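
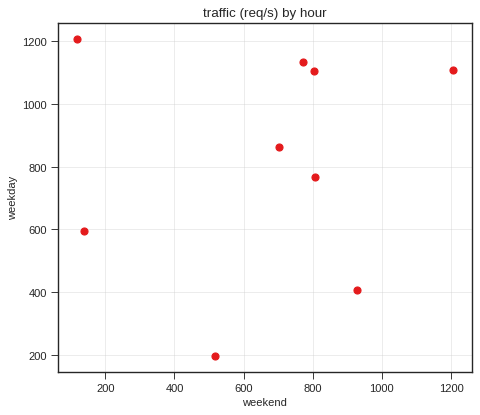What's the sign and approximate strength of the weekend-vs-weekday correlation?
Points are roughly uncorrelated; weak (|r| ≈ 0.1).

no clear correlation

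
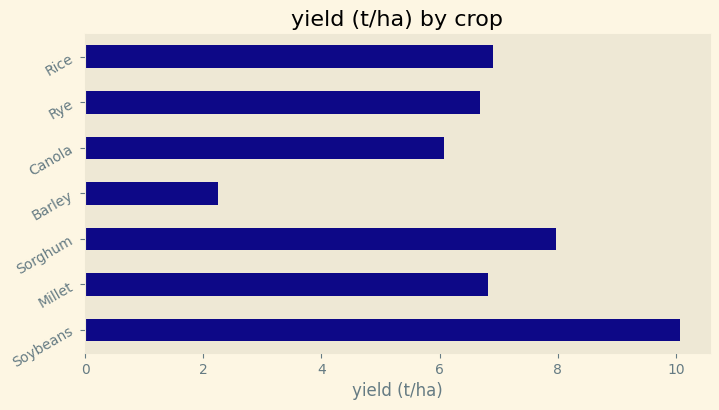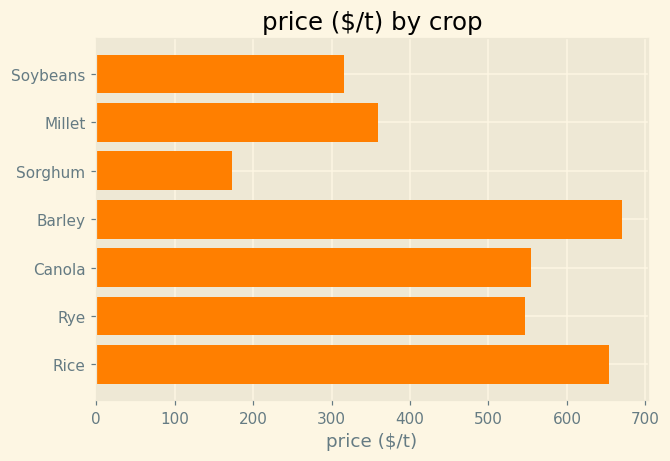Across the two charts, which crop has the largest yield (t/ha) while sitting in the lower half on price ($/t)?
Soybeans

Chart 2 median price ($/t) ≈ 500; below-median crops: Soybeans, Millet, Sorghum. Among those, Soybeans has the highest yield (t/ha) (≈ 10).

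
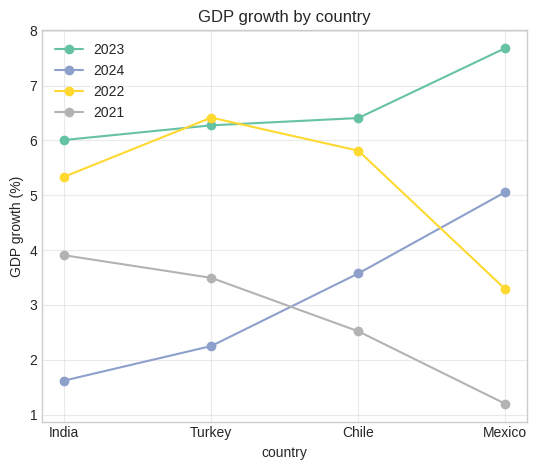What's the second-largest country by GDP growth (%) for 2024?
Top 3 for 2024: Mexico ≈ 5, Chile ≈ 4, Turkey ≈ 2.

Chile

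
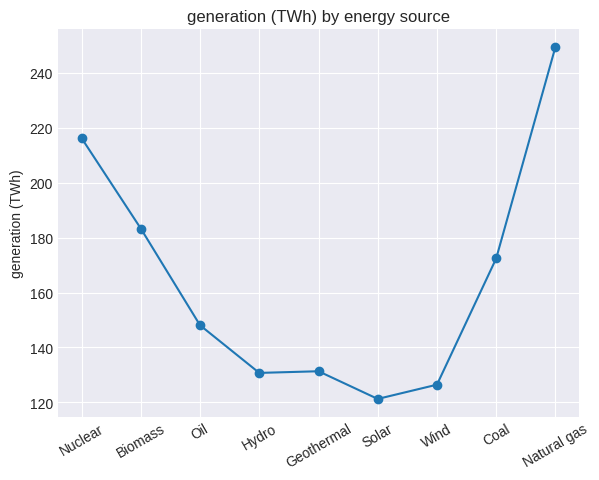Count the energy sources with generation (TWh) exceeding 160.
4

Above 160: Nuclear, Biomass, Coal, Natural gas.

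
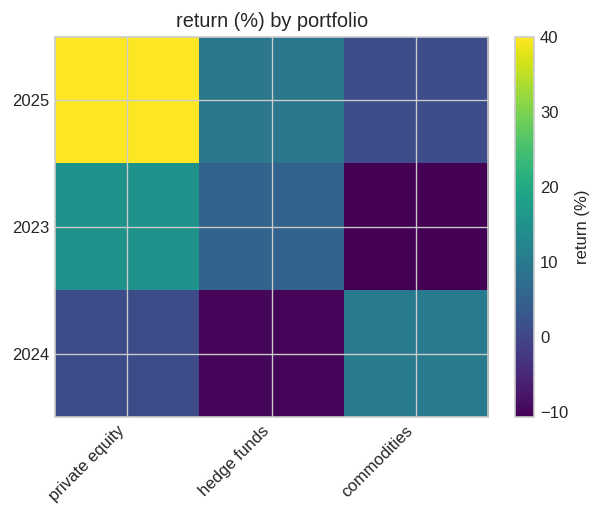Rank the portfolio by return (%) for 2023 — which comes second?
Top 3 for 2023: private equity ≈ 15, hedge funds ≈ 5, commodities ≈ -10.

hedge funds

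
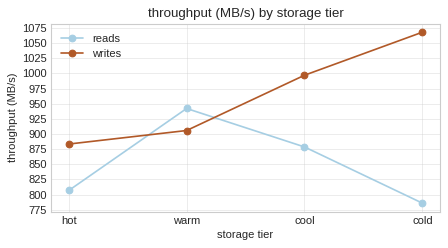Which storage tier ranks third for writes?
Top 4 for writes: cold ≈ 1075, cool ≈ 1000, warm ≈ 900, hot ≈ 875.

warm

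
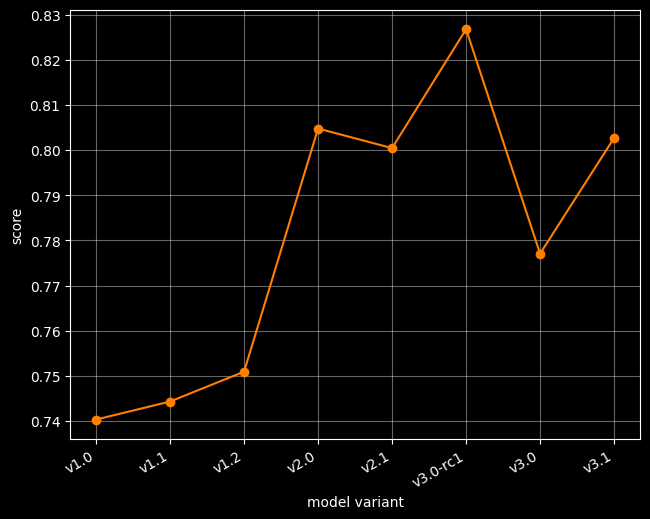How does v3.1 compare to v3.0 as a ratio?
v3.1 ≈ 0.80, v3.0 ≈ 0.78; 0.80/0.78 ≈ 1.03.

≈ 1.03×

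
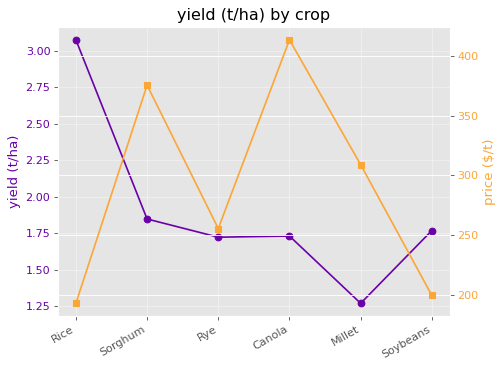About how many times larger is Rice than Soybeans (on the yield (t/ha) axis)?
Rice ≈ 3.0, Soybeans ≈ 1.8; 3.0/1.8 ≈ 1.67.

≈ 1.67×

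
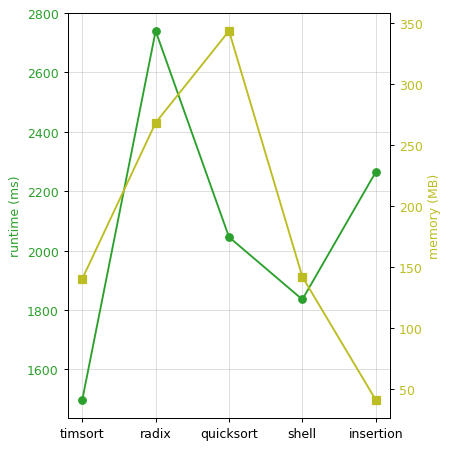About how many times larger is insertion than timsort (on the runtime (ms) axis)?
insertion ≈ 2200, timsort ≈ 1400; 2200/1400 ≈ 1.57.

≈ 1.57×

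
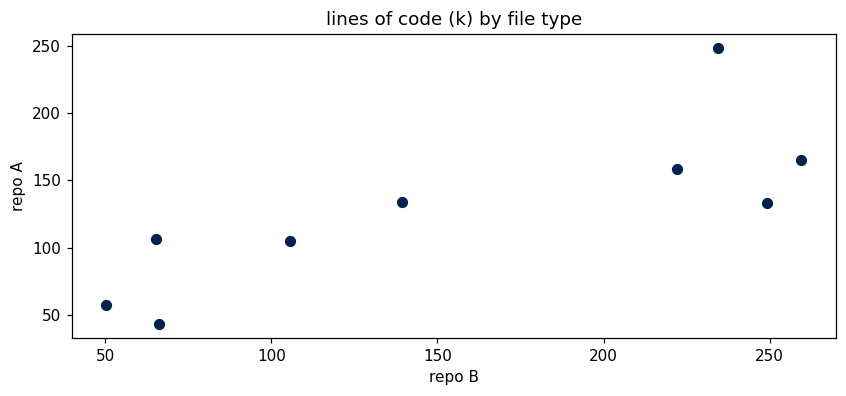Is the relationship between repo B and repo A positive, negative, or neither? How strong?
Points are positively correlated; strong (|r| ≈ 0.8).

positive, strong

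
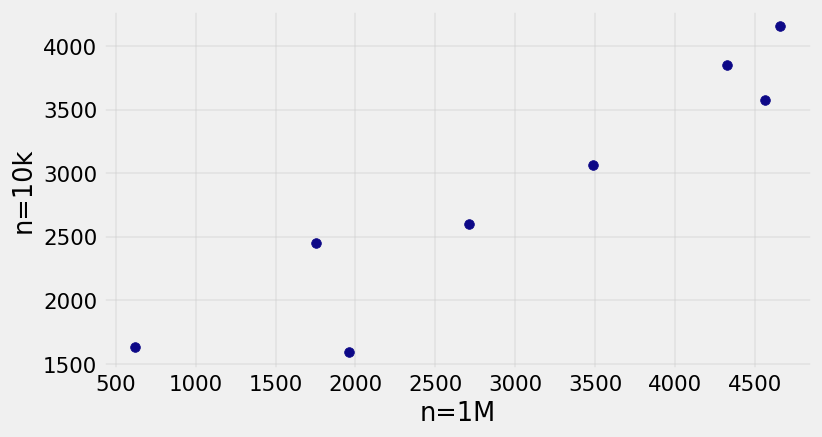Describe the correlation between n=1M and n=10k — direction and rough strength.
positive, strong

Points are positively correlated; strong (|r| ≈ 0.9).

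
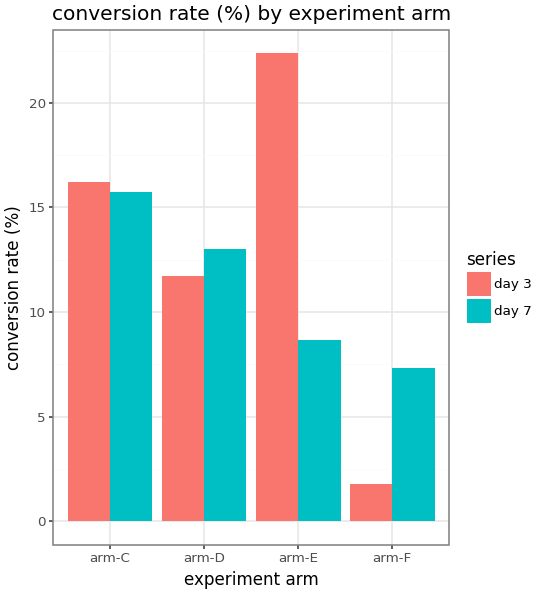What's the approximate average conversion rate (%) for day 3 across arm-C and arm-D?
(16 + 12) / 2 ≈ 14.

≈ 14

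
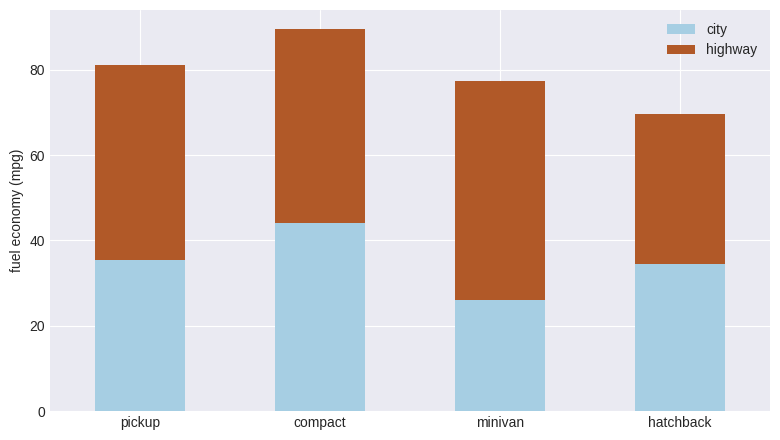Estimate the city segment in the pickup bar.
city top ≈ 40, bottom ≈ 0; segment ≈ 40.

≈ 40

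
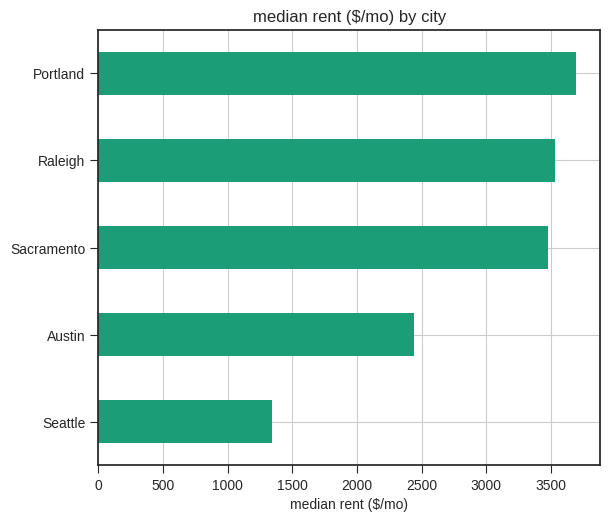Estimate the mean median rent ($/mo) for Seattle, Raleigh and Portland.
≈ 2833

(1500 + 3500 + 3500) / 3 ≈ 2833.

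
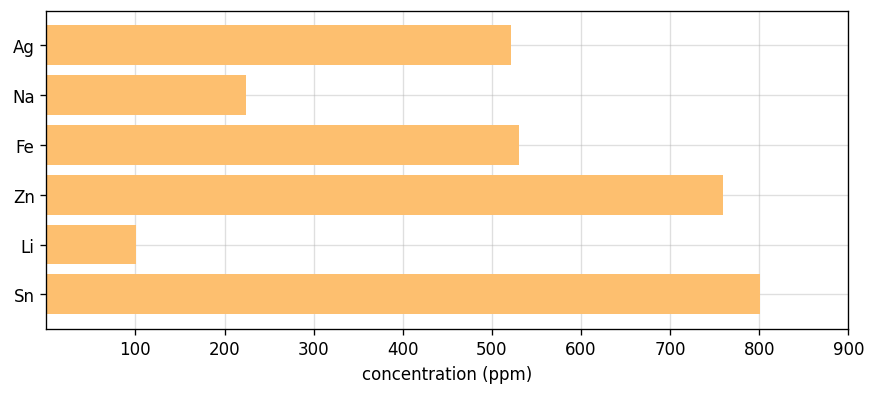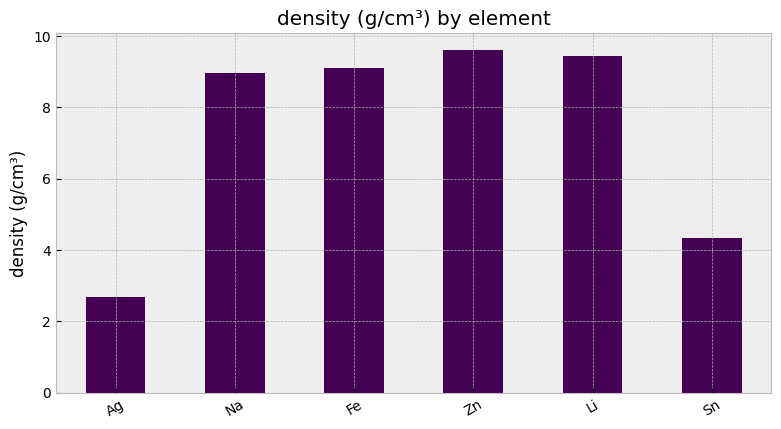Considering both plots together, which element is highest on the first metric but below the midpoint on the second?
Chart 2 median density (g/cm³) ≈ 9; below-median elements: Ag, Na, Sn. Among those, Sn has the highest concentration (ppm) (≈ 800).

Sn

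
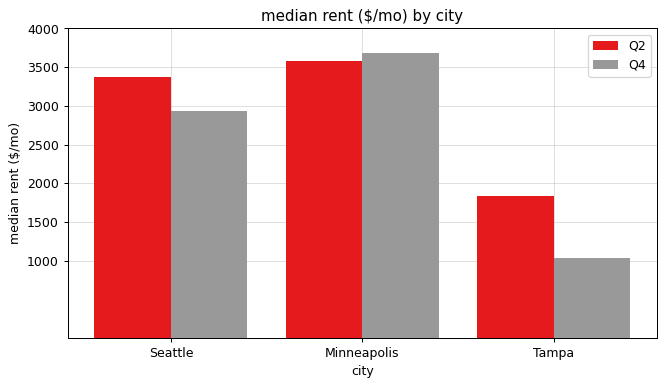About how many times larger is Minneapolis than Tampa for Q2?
≈ 1.75×

Minneapolis ≈ 3500, Tampa ≈ 2000; 3500/2000 ≈ 1.75.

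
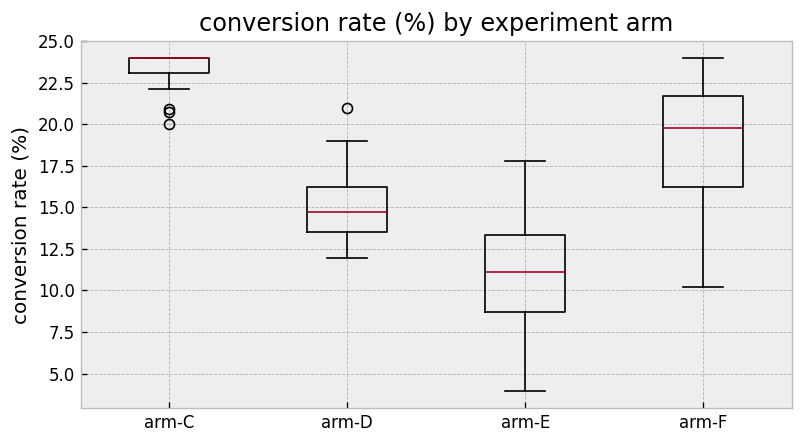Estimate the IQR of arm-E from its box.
≈ 4

Q3 ≈ 13, Q1 ≈ 9; IQR ≈ 4.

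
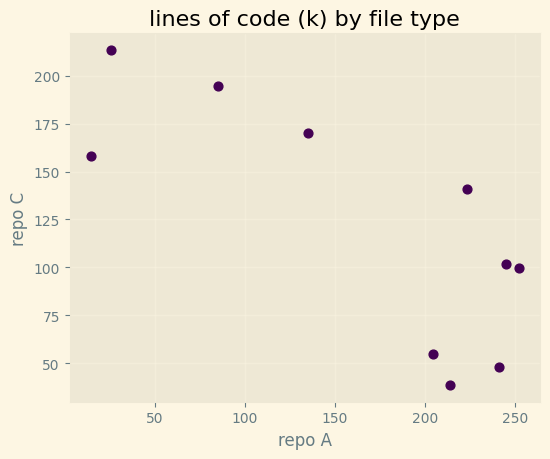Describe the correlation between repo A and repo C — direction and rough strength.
Points are negatively correlated; strong (|r| ≈ 0.8).

negative, strong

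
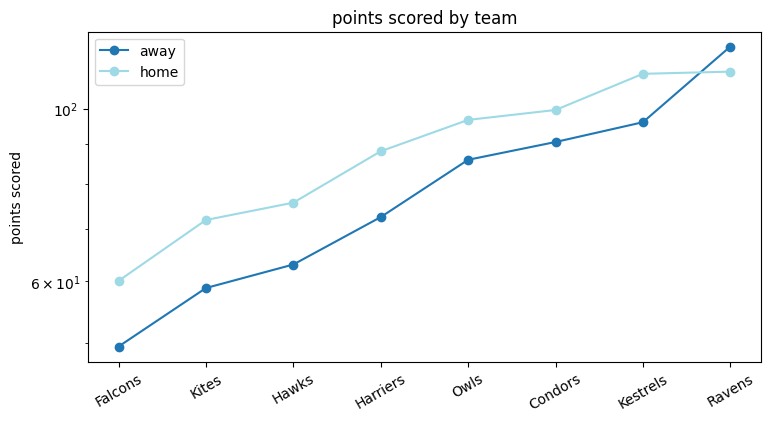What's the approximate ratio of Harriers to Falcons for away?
Harriers ≈ 70, Falcons ≈ 50; 70/50 ≈ 1.4.

≈ 1.4×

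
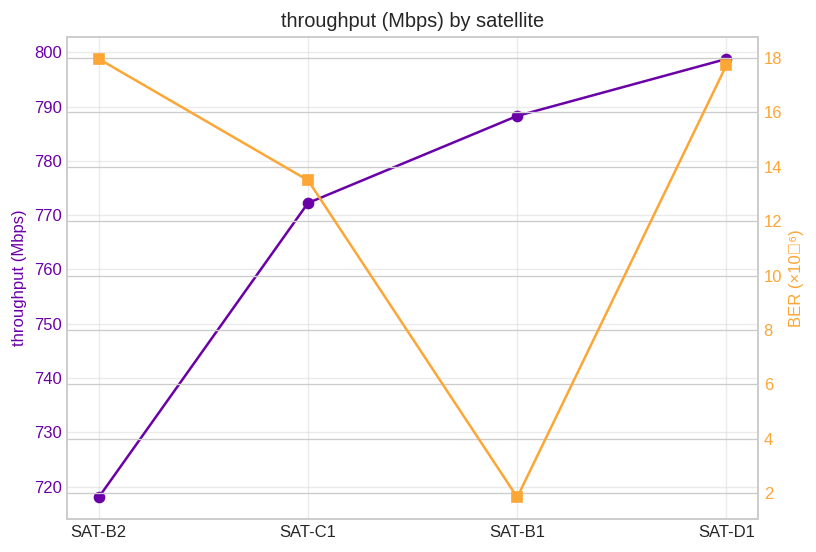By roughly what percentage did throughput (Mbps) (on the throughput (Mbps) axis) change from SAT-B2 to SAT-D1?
SAT-B2 ≈ 720, SAT-D1 ≈ 800; (800 − 720) / 720 ≈ +11.1%.

≈ +11.1%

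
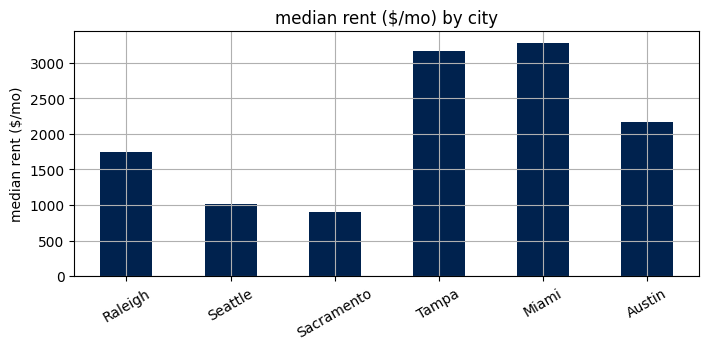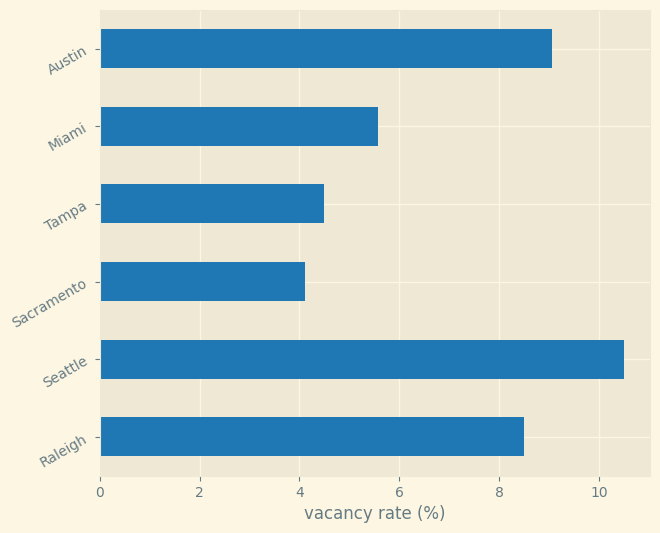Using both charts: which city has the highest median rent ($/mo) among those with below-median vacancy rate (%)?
Miami

Chart 2 median vacancy rate (%) ≈ 7; below-median cities: Sacramento, Tampa, Miami. Among those, Miami has the highest median rent ($/mo) (≈ 3500).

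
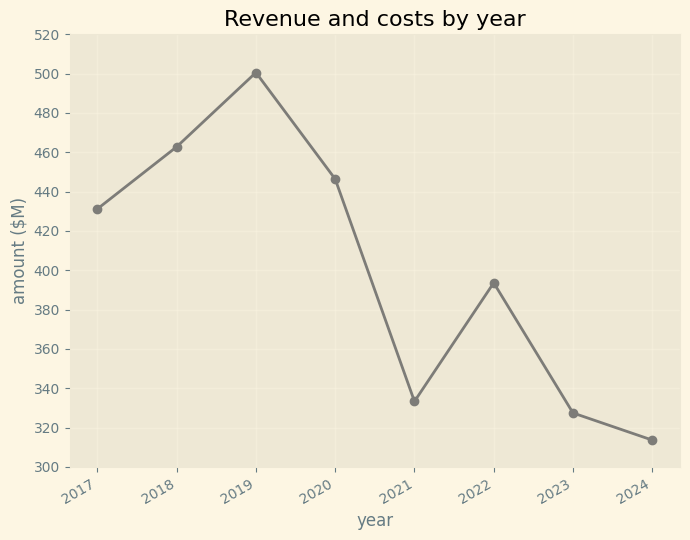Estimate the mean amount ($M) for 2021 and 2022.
≈ 370

(340 + 400) / 2 ≈ 370.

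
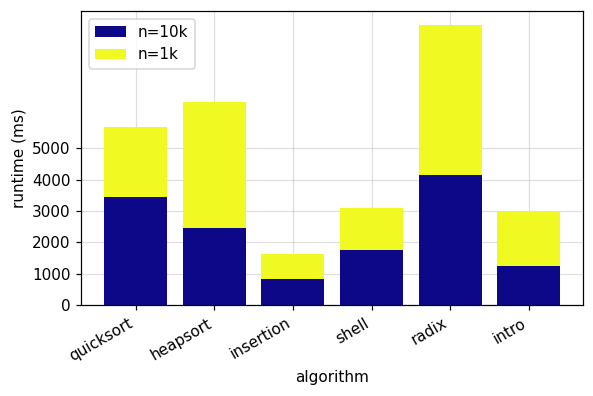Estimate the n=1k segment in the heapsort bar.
n=1k top ≈ 6000, bottom ≈ 2000; segment ≈ 4000.

≈ 4000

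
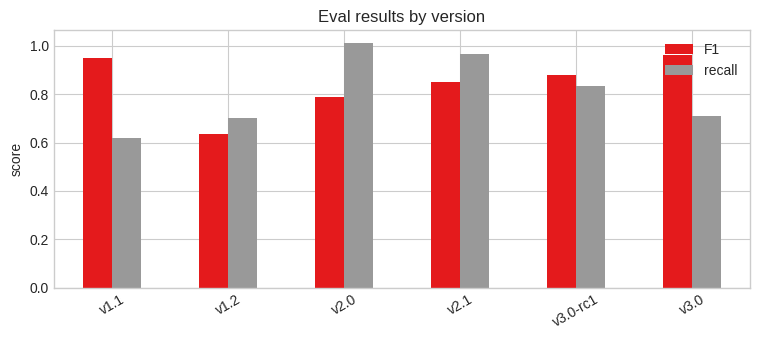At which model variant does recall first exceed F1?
v1.2

v1.1: recall ≈ 0.6 vs F1 ≈ 1.0 (not yet); v1.2: recall ≈ 0.7 vs F1 ≈ 0.6 (first crossover).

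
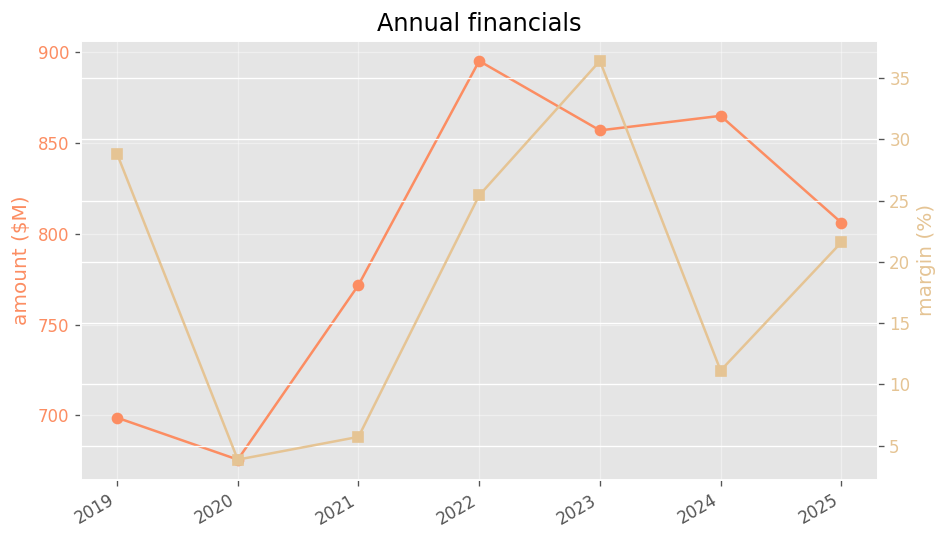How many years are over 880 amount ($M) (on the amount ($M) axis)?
Above 880: 2022.

1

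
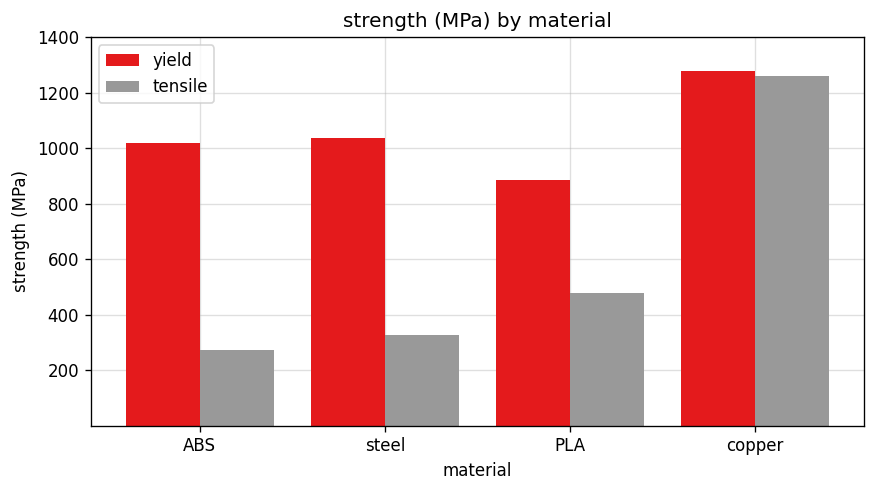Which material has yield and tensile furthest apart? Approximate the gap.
ABS, ≈ 800 MPa

ABS: yield ≈ 1000, tensile ≈ 200 → gap ≈ 800. Next-largest (steel) is only ≈ 600.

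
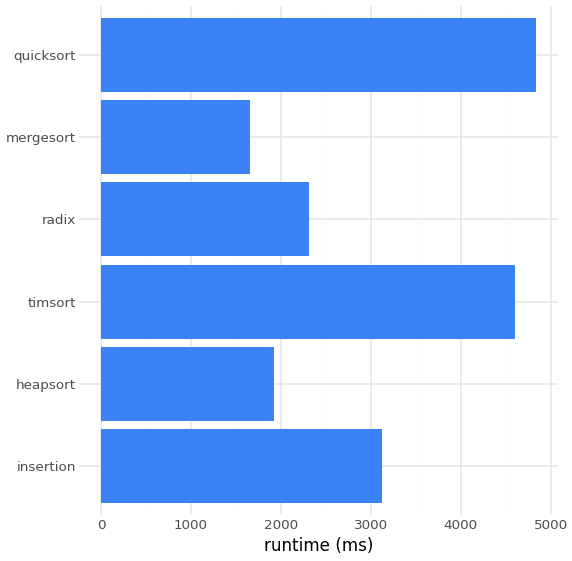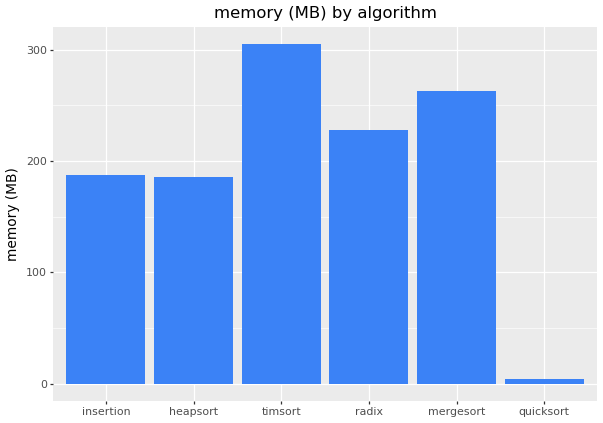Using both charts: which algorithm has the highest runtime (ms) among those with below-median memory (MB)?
quicksort

Chart 2 median memory (MB) ≈ 200; below-median algorithms: insertion, heapsort, quicksort. Among those, quicksort has the highest runtime (ms) (≈ 5000).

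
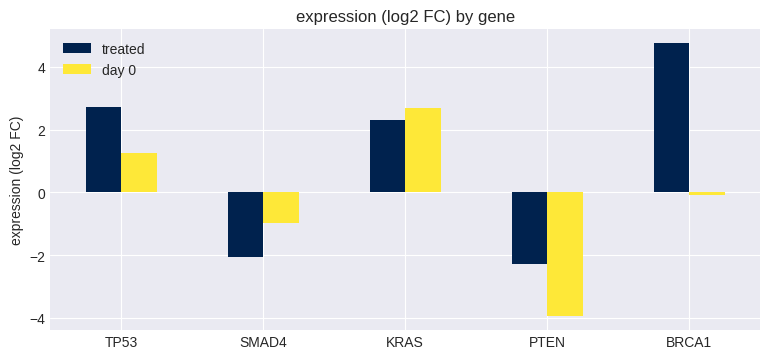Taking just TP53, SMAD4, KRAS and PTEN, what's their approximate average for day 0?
≈ 0

(1 + -1 + 3 + -4) / 4 ≈ 0.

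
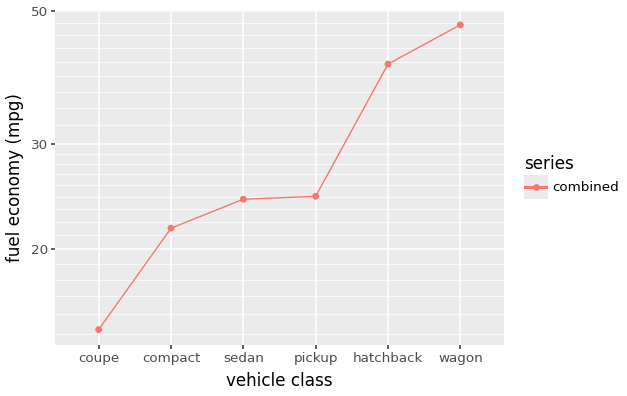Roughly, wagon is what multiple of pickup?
≈ 1.8×

wagon ≈ 45, pickup ≈ 25; 45/25 ≈ 1.8.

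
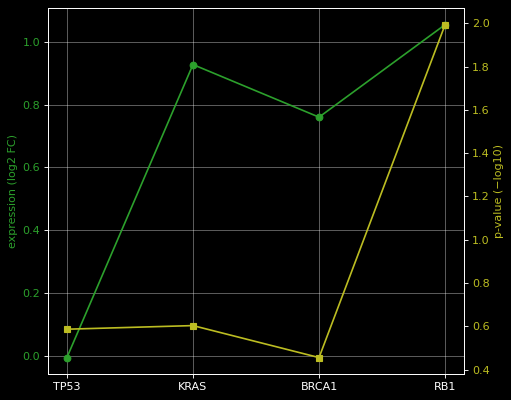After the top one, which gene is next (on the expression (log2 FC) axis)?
Top 3 (on the expression (log2 FC) axis): RB1 ≈ 1.1, KRAS ≈ 0.9, BRCA1 ≈ 0.8.

KRAS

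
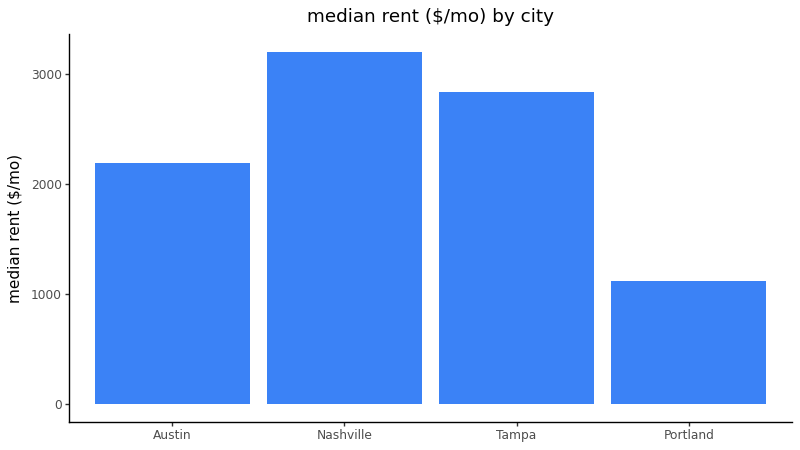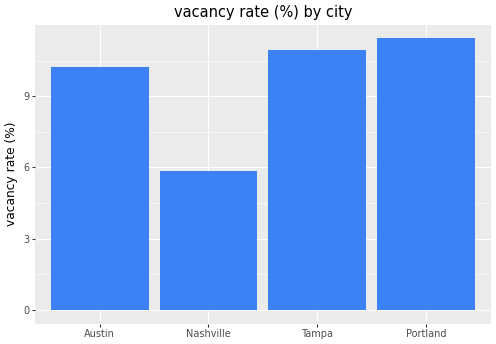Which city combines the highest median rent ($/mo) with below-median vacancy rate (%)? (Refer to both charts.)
Chart 2 median vacancy rate (%) ≈ 10; below-median cities: Austin, Nashville. Among those, Nashville has the highest median rent ($/mo) (≈ 3000).

Nashville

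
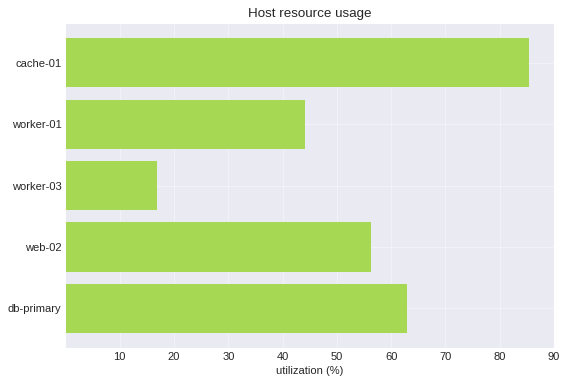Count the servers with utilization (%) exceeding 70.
1

Above 70: cache-01.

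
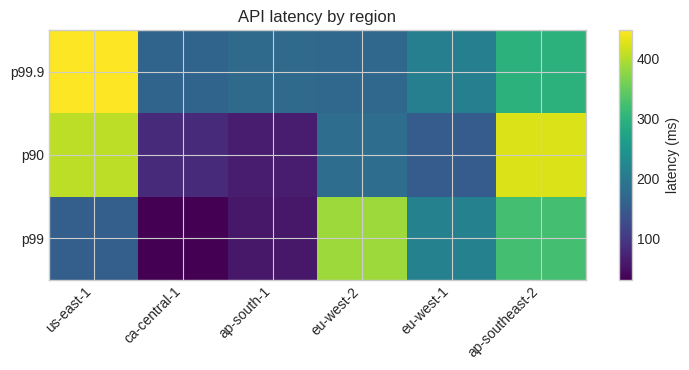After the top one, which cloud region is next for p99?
Top 3 for p99: eu-west-2 ≈ 400, ap-southeast-2 ≈ 300, eu-west-1 ≈ 200.

ap-southeast-2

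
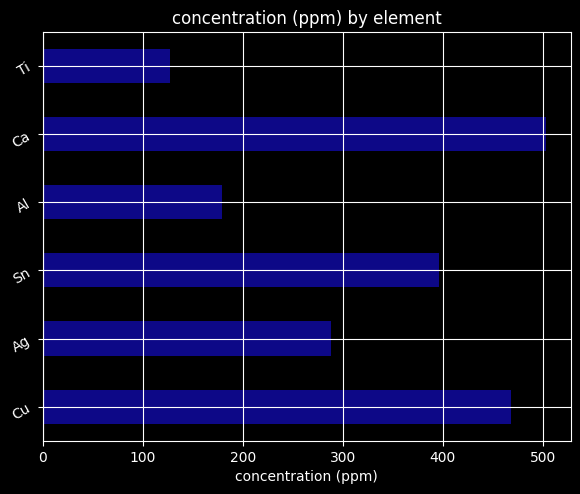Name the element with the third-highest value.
Top 4: Ca ≈ 500, Cu ≈ 450, Sn ≈ 400, Ag ≈ 300.

Sn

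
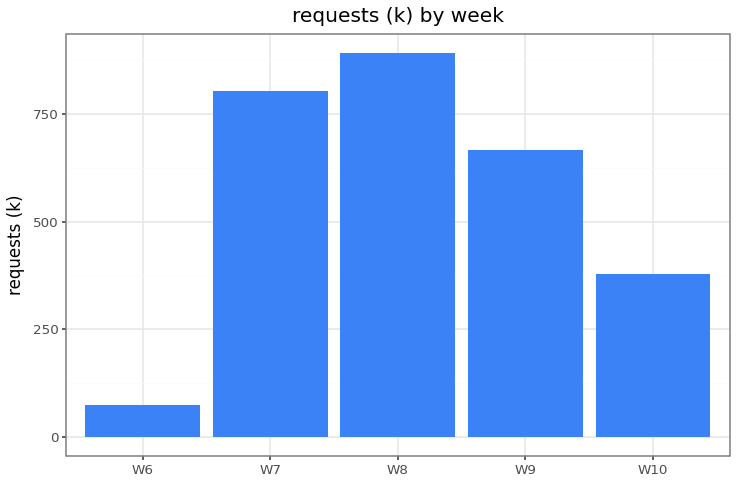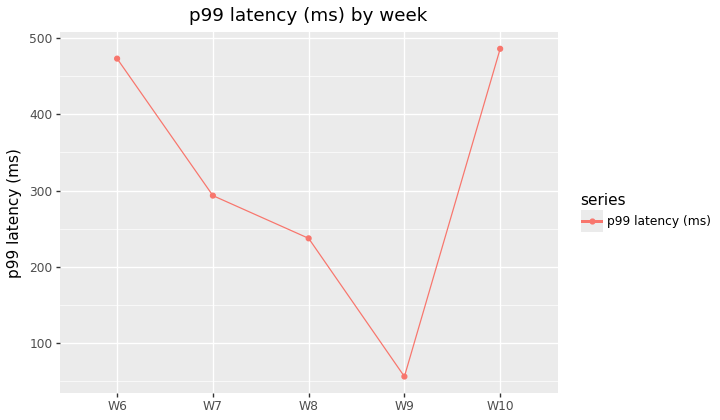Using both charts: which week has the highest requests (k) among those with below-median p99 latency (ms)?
Chart 2 median p99 latency (ms) ≈ 300; below-median weeks: W8, W9. Among those, W8 has the highest requests (k) (≈ 900).

W8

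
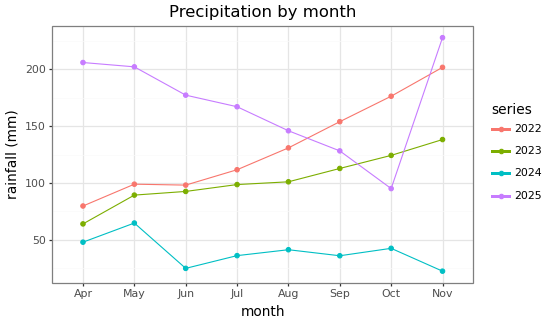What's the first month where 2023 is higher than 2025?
Sep: 2023 ≈ 120 vs 2025 ≈ 120 (not yet); Oct: 2023 ≈ 120 vs 2025 ≈ 100 (first crossover).

Oct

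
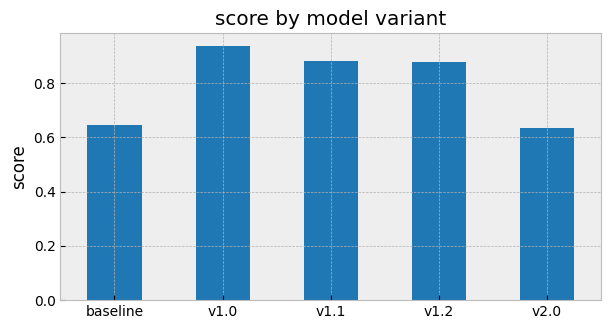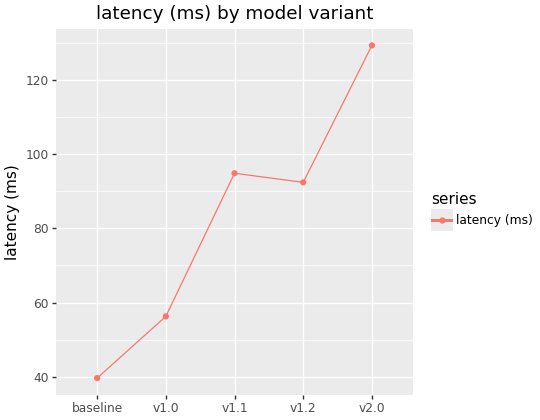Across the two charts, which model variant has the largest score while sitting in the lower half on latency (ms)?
Chart 2 median latency (ms) ≈ 100; below-median model variants: baseline, v1.0. Among those, v1.0 has the highest score (≈ 0.9).

v1.0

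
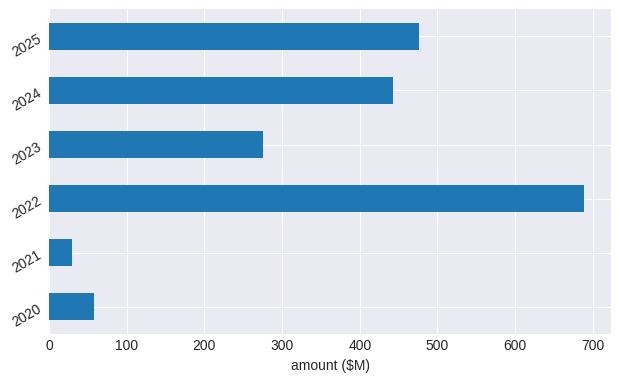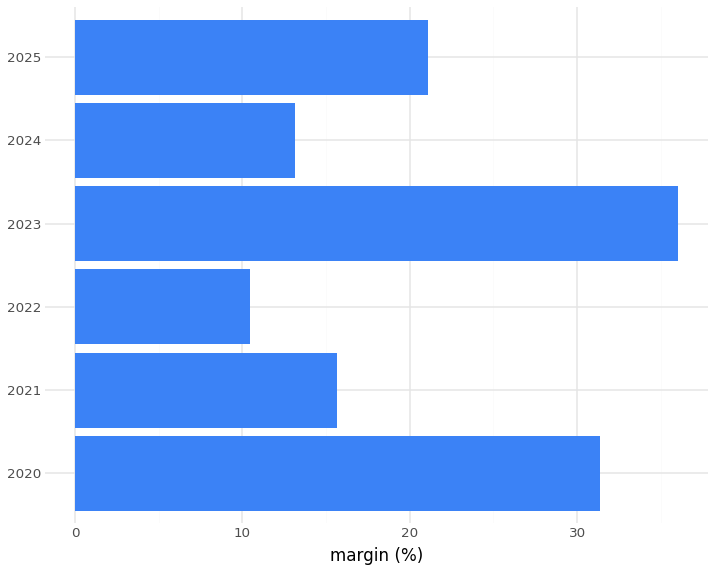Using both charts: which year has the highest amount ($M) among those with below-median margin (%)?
2022

Chart 2 median margin (%) ≈ 20; below-median years: 2021, 2022, 2024. Among those, 2022 has the highest amount ($M) (≈ 700).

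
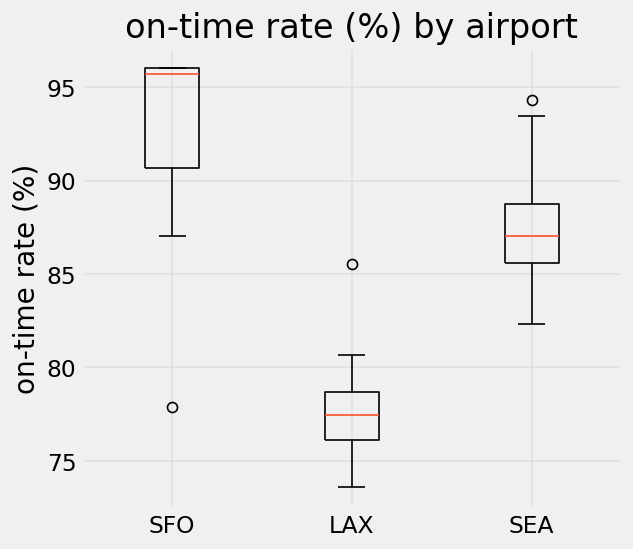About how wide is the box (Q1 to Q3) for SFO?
Q3 ≈ 96, Q1 ≈ 90; IQR ≈ 6.

≈ 6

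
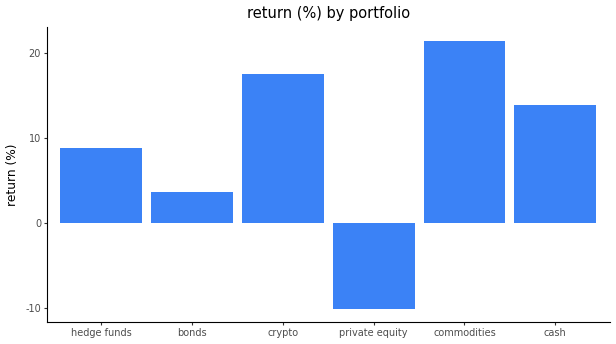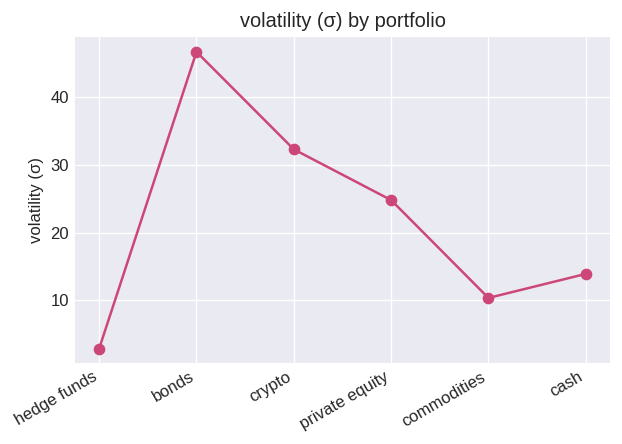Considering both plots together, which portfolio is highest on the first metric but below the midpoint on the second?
Chart 2 median volatility (σ) ≈ 20; below-median portfolios: hedge funds, commodities, cash. Among those, commodities has the highest return (%) (≈ 22).

commodities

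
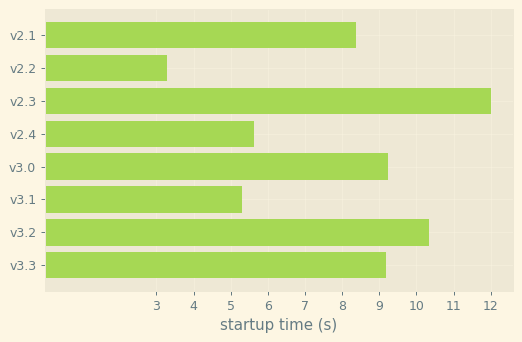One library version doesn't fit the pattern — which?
v2.2 ≈ 3; the rest sit between ≈ 5 and ≈ 12.

v2.2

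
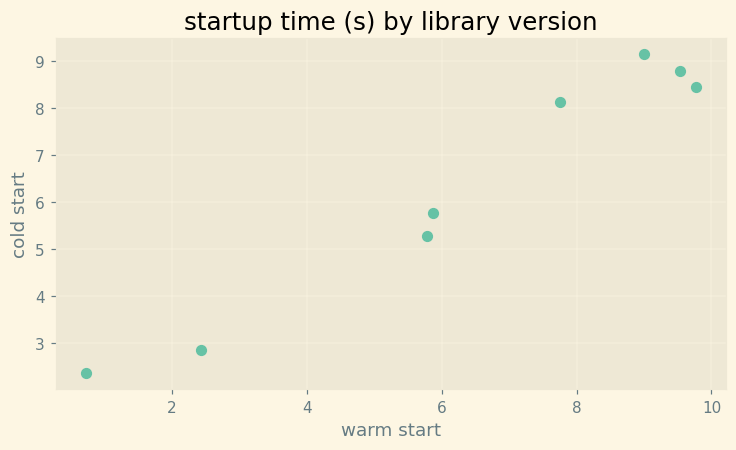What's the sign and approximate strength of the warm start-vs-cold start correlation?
positive, strong

Points are positively correlated; strong (|r| ≈ 1.0).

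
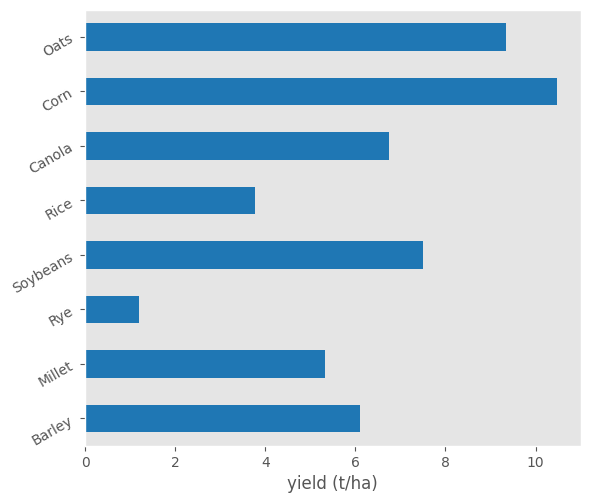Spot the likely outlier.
Rye

Rye ≈ 1; the rest sit between ≈ 4 and ≈ 10.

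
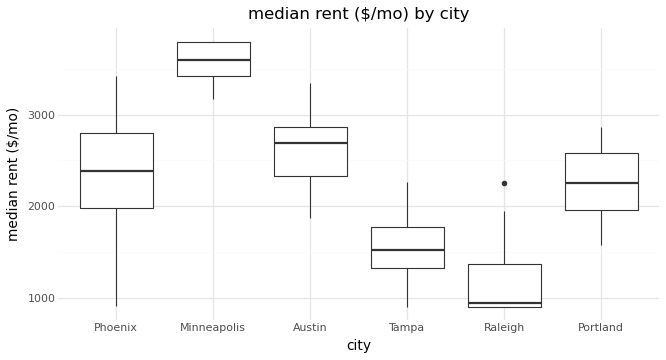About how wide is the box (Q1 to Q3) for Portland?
Q3 ≈ 2500, Q1 ≈ 2000; IQR ≈ 500.

≈ 500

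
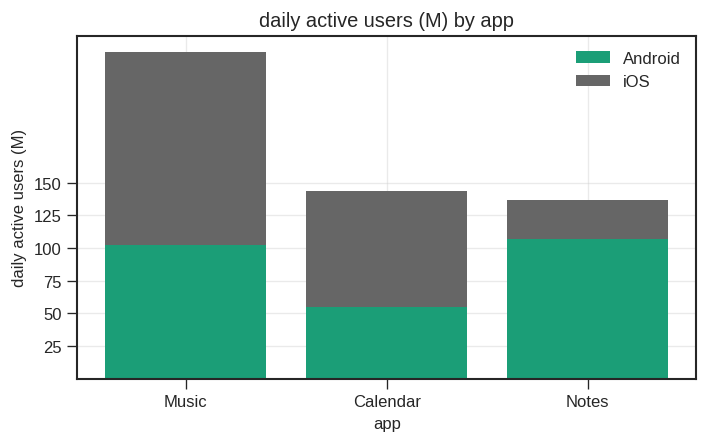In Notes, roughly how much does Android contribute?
Android top ≈ 100, bottom ≈ 0; segment ≈ 100.

≈ 100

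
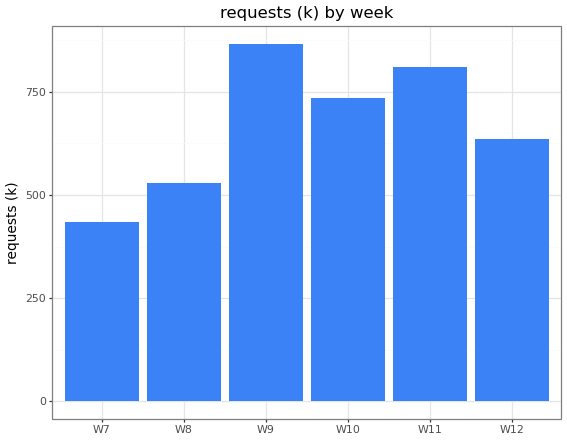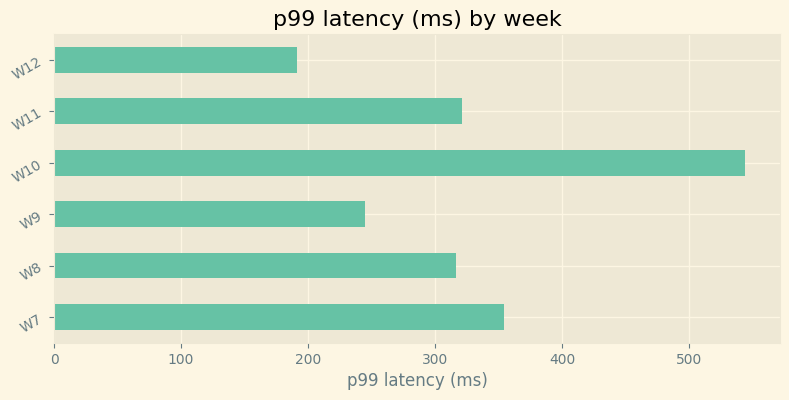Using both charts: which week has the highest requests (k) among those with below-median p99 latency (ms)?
W9

Chart 2 median p99 latency (ms) ≈ 300; below-median weeks: W8, W9, W12. Among those, W9 has the highest requests (k) (≈ 900).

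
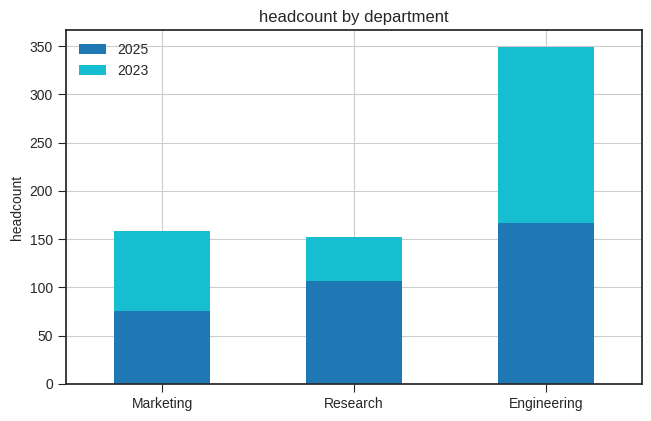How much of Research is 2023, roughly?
2023 top ≈ 150, bottom ≈ 100; segment ≈ 50.

≈ 50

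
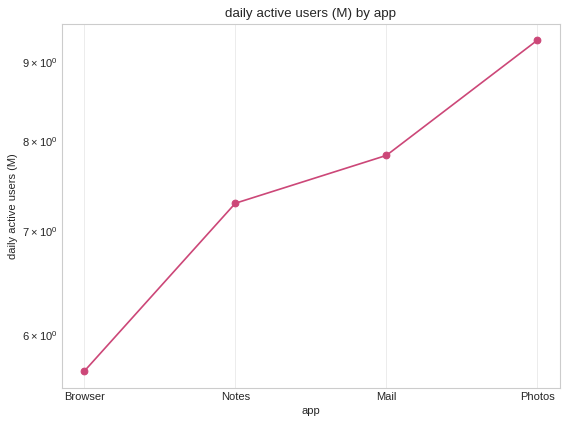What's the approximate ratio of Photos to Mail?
≈ 1.19×

Photos ≈ 9.5, Mail ≈ 8.0; 9.5/8.0 ≈ 1.19.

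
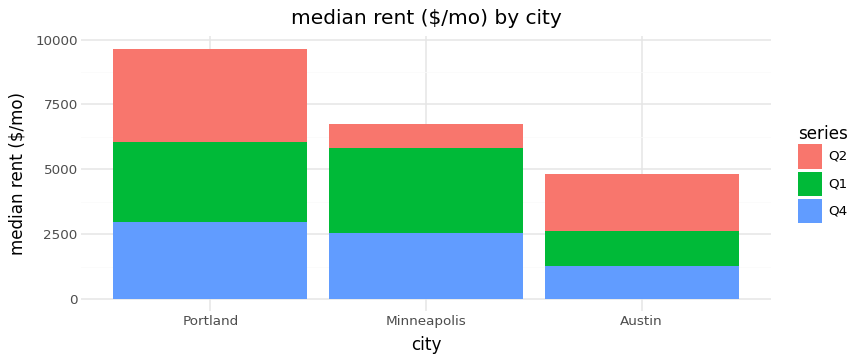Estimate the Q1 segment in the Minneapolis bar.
≈ 3000

Q1 top ≈ 6000, bottom ≈ 3000; segment ≈ 3000.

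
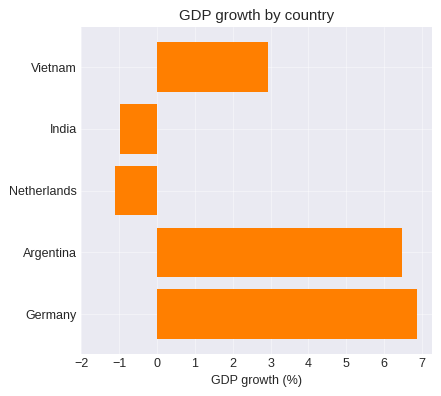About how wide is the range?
Max Germany ≈ 7, min Netherlands ≈ -1; range ≈ 8.

≈ 8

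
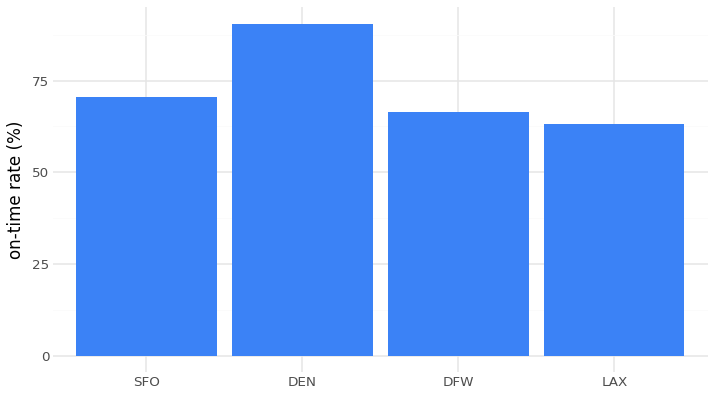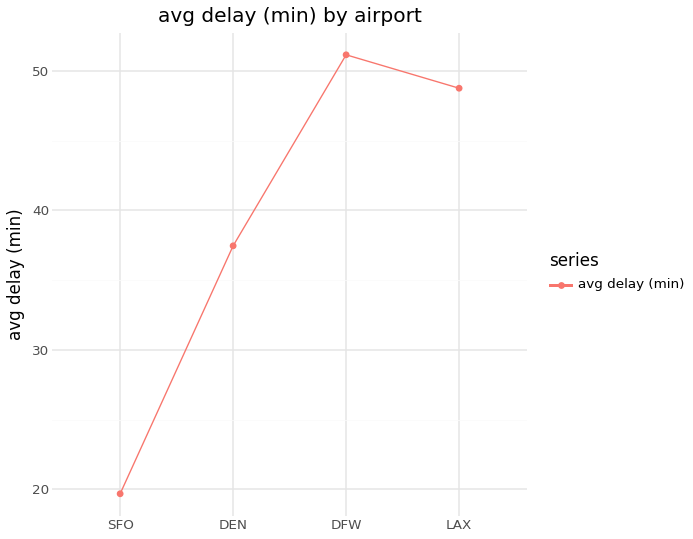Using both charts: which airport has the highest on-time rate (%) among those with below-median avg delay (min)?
Chart 2 median avg delay (min) ≈ 45; below-median airports: SFO, DEN. Among those, DEN has the highest on-time rate (%) (≈ 90).

DEN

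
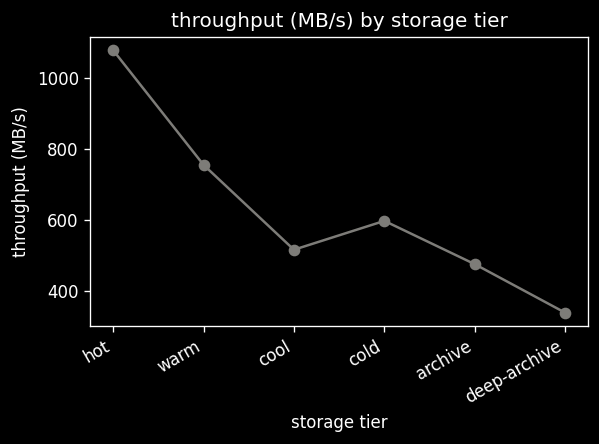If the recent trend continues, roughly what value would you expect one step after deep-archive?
≈ 150

Last three: 600, 500, 300 → slope ≈ -150/step → next ≈ 150.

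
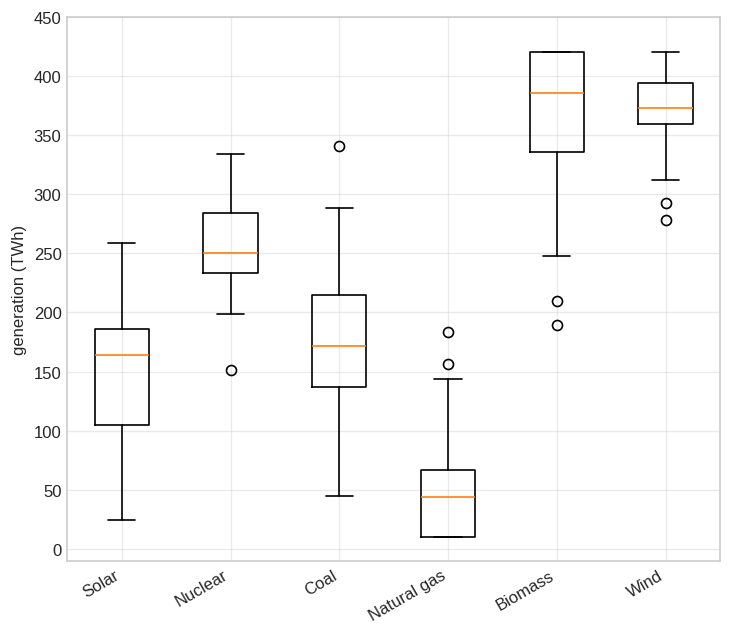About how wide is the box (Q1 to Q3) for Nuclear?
≈ 50

Q3 ≈ 300, Q1 ≈ 250; IQR ≈ 50.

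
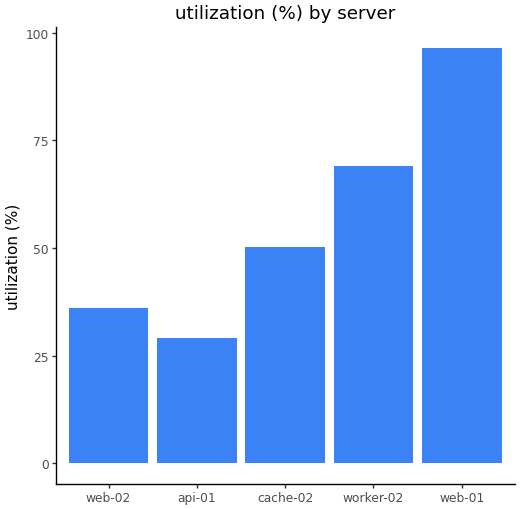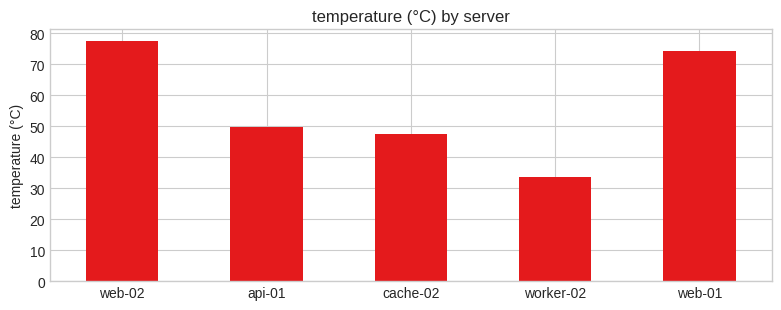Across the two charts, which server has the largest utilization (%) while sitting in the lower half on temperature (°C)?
Chart 2 median temperature (°C) ≈ 50; below-median servers: cache-02, worker-02. Among those, worker-02 has the highest utilization (%) (≈ 70).

worker-02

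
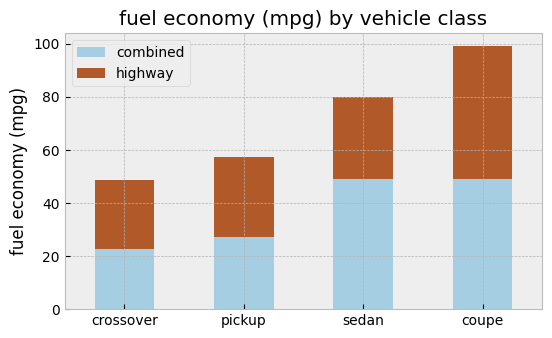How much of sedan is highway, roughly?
highway top ≈ 80, bottom ≈ 50; segment ≈ 30.

≈ 30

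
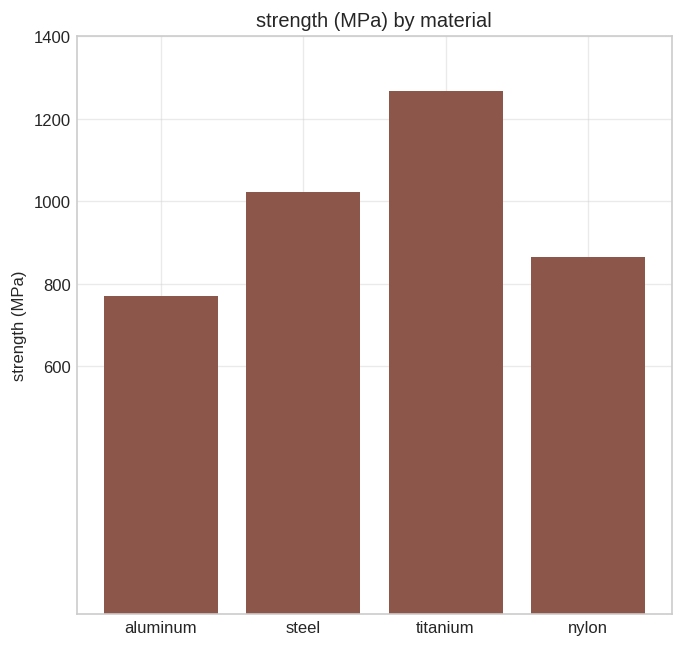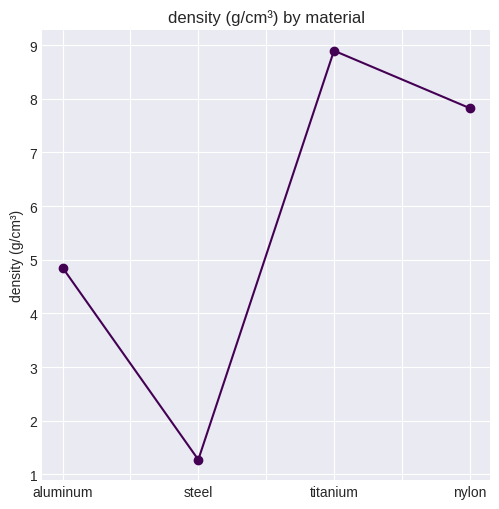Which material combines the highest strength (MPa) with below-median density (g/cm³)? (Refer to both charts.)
steel

Chart 2 median density (g/cm³) ≈ 6; below-median materials: aluminum, steel. Among those, steel has the highest strength (MPa) (≈ 1000).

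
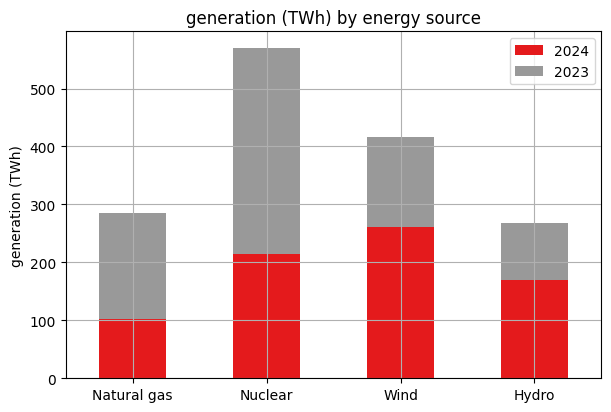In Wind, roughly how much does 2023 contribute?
2023 top ≈ 400, bottom ≈ 250; segment ≈ 150.

≈ 150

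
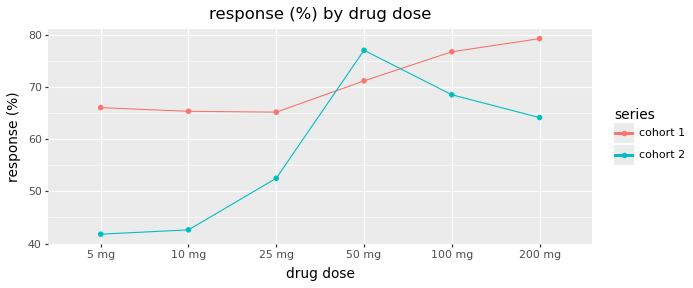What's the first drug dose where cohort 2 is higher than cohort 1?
50 mg

25 mg: cohort 2 ≈ 55 vs cohort 1 ≈ 65 (not yet); 50 mg: cohort 2 ≈ 75 vs cohort 1 ≈ 70 (first crossover).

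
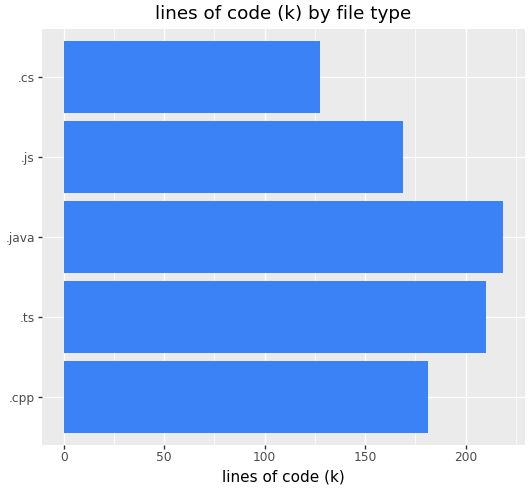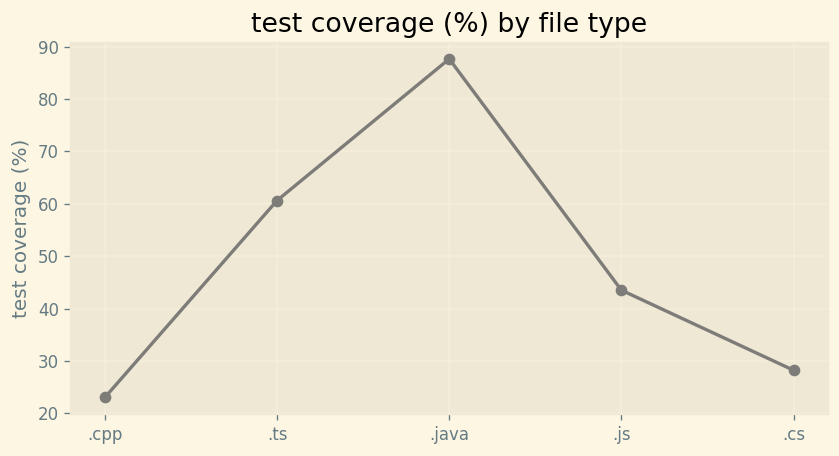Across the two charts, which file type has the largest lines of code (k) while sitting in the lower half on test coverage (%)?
.cpp

Chart 2 median test coverage (%) ≈ 40; below-median file types: .cpp, .cs. Among those, .cpp has the highest lines of code (k) (≈ 175).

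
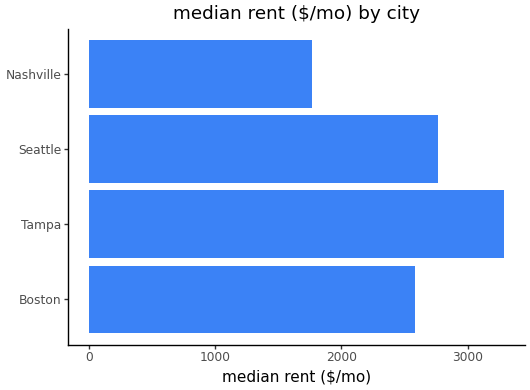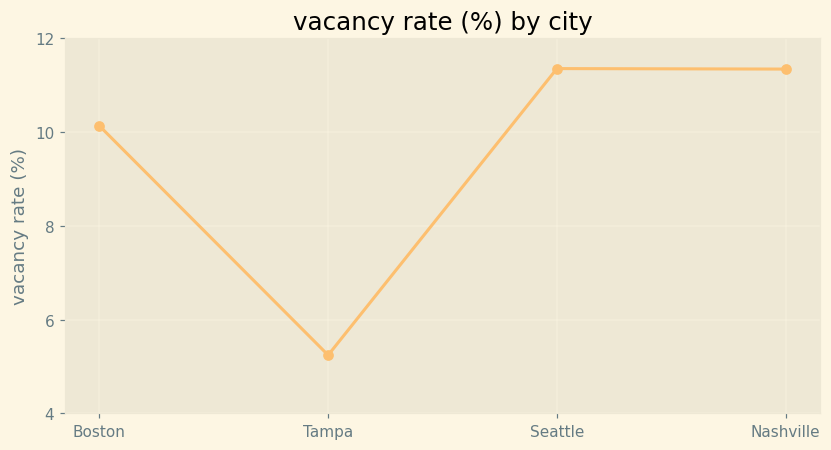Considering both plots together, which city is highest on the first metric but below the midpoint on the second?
Chart 2 median vacancy rate (%) ≈ 10; below-median cities: Boston, Tampa. Among those, Tampa has the highest median rent ($/mo) (≈ 3500).

Tampa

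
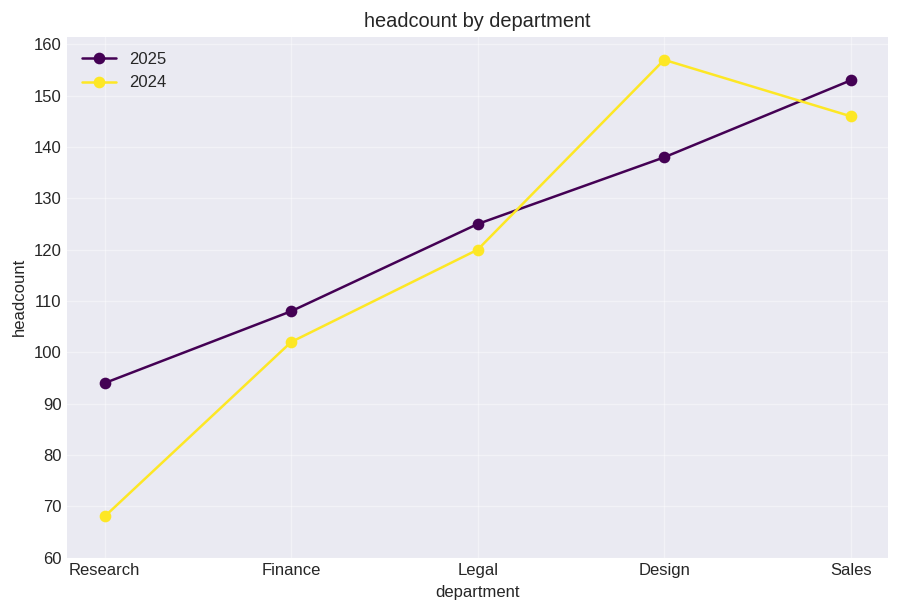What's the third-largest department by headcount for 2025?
Legal

Top 4 for 2025: Sales ≈ 150, Design ≈ 140, Legal ≈ 120, Finance ≈ 110.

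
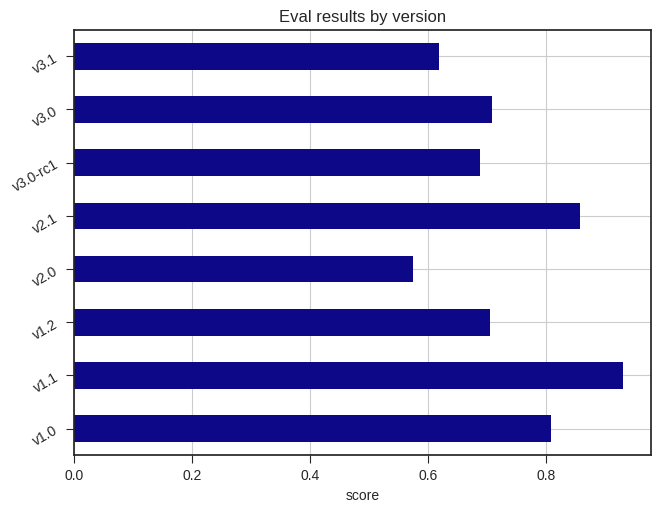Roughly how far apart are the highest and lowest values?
Max v1.1 ≈ 0.9, min v2.0 ≈ 0.6; range ≈ 0.3.

≈ 0.3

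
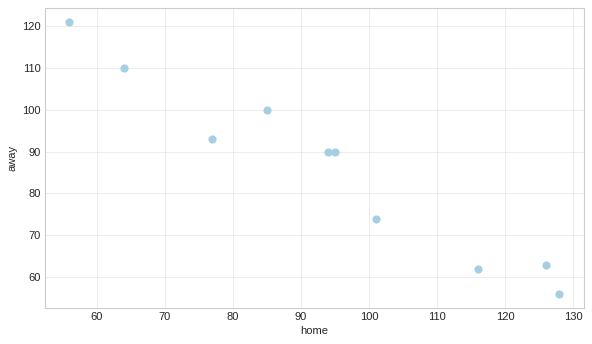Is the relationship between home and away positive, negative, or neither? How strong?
Points are negatively correlated; strong (|r| ≈ 1.0).

negative, strong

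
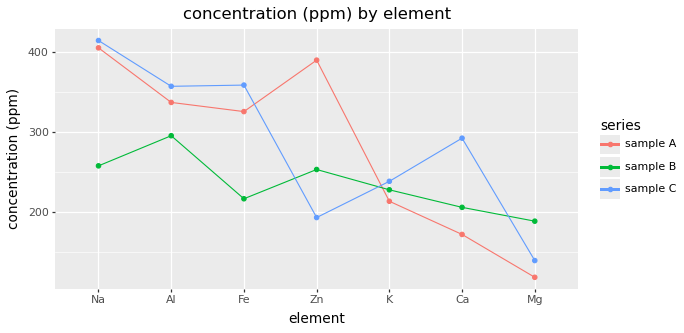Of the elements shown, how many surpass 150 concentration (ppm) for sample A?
6

Above 150: Na, Al, Fe, Zn, K, Ca.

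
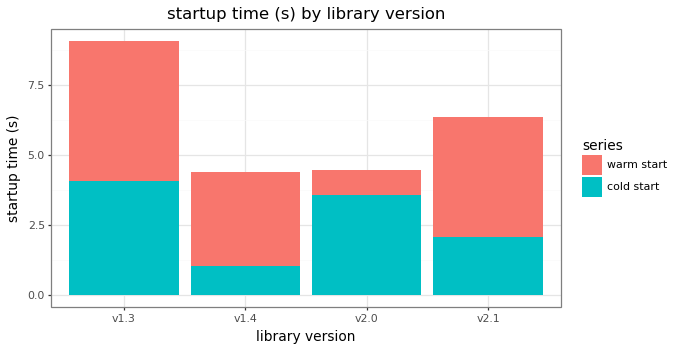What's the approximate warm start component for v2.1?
≈ 4

warm start top ≈ 6, bottom ≈ 2; segment ≈ 4.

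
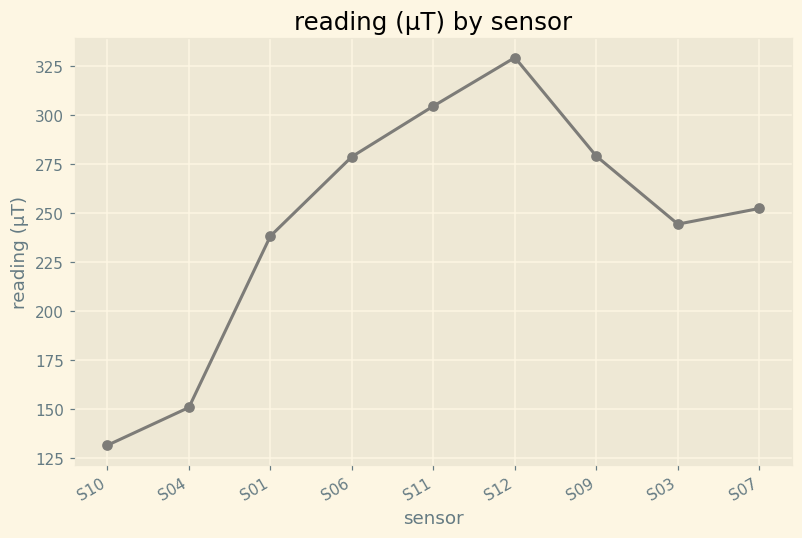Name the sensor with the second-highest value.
S11

Top 3: S12 ≈ 320, S11 ≈ 300, S09 ≈ 280.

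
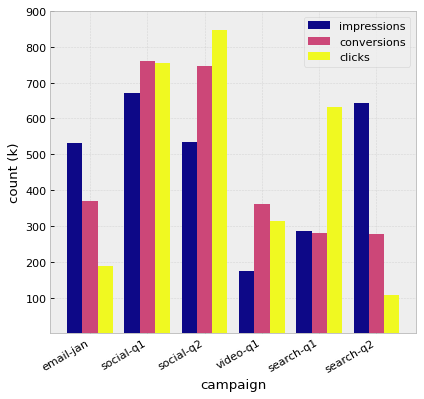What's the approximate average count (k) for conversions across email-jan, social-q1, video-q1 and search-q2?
≈ 475

(400 + 800 + 400 + 300) / 4 ≈ 475.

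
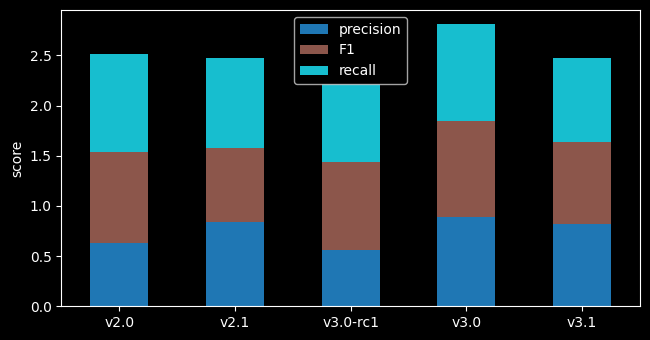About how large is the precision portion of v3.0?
precision top ≈ 1.0, bottom ≈ 0.0; segment ≈ 1.0.

≈ 1.0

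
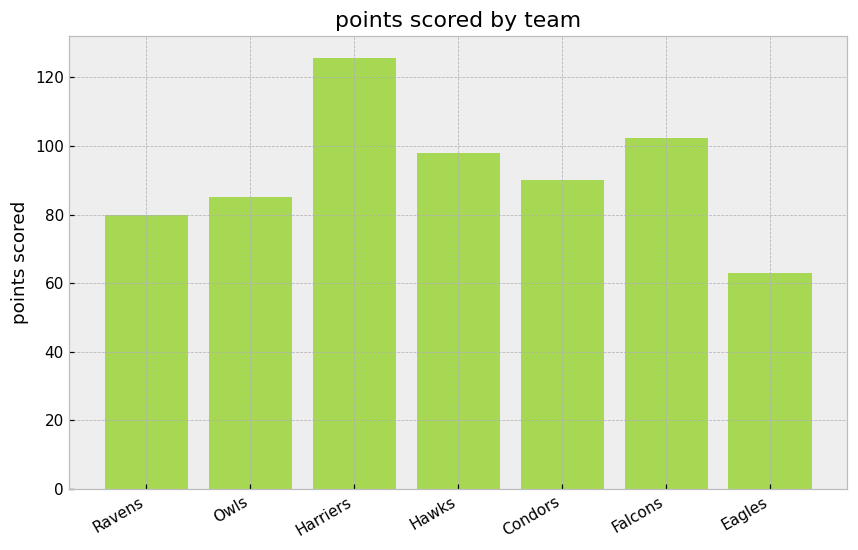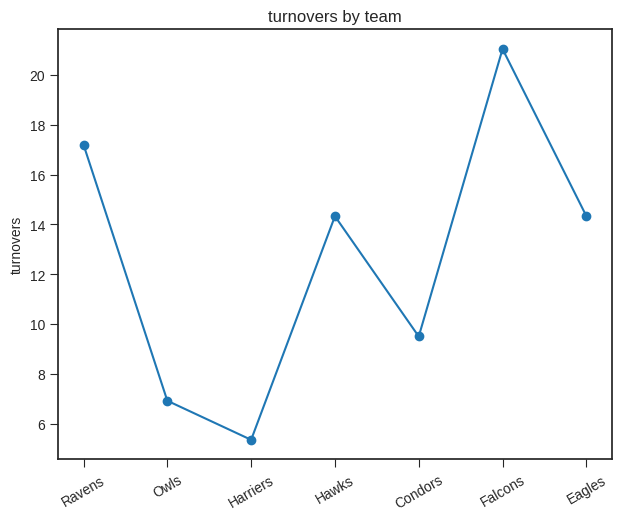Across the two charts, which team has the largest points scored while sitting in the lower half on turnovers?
Chart 2 median turnovers ≈ 14; below-median teams: Owls, Harriers, Condors. Among those, Harriers has the highest points scored (≈ 120).

Harriers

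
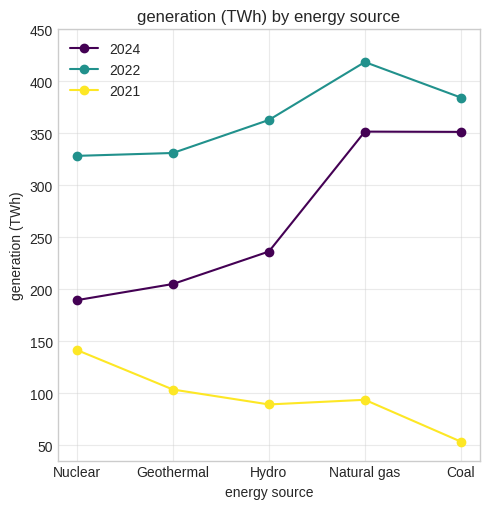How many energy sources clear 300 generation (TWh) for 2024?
2

Above 300: Natural gas, Coal.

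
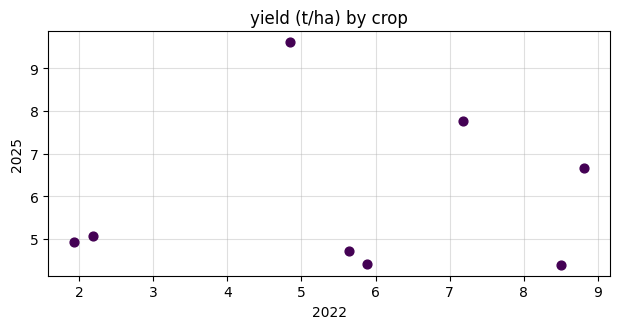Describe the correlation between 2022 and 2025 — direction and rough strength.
Points are roughly uncorrelated; weak (|r| ≈ 0.1).

no clear correlation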